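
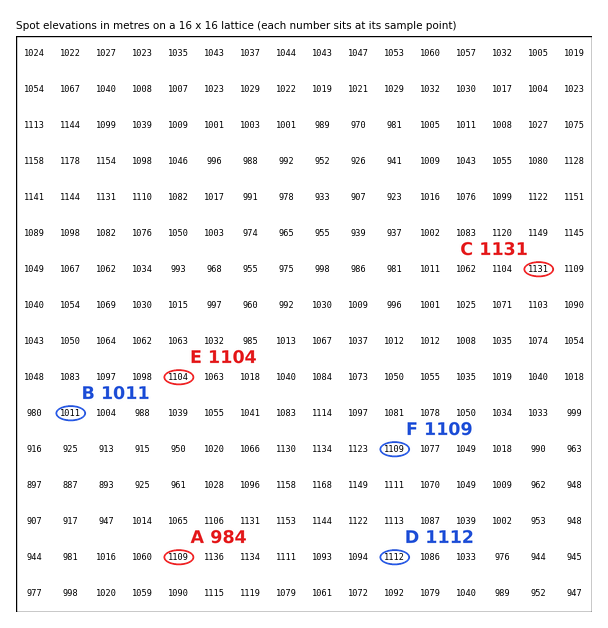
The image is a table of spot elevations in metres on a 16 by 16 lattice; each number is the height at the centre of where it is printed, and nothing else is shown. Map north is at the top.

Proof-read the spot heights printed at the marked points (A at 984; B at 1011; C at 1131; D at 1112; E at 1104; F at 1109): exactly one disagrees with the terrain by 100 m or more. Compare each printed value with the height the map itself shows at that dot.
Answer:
A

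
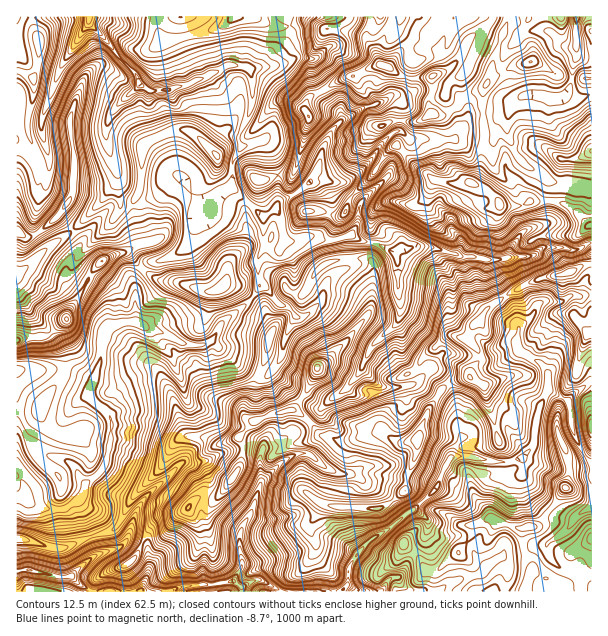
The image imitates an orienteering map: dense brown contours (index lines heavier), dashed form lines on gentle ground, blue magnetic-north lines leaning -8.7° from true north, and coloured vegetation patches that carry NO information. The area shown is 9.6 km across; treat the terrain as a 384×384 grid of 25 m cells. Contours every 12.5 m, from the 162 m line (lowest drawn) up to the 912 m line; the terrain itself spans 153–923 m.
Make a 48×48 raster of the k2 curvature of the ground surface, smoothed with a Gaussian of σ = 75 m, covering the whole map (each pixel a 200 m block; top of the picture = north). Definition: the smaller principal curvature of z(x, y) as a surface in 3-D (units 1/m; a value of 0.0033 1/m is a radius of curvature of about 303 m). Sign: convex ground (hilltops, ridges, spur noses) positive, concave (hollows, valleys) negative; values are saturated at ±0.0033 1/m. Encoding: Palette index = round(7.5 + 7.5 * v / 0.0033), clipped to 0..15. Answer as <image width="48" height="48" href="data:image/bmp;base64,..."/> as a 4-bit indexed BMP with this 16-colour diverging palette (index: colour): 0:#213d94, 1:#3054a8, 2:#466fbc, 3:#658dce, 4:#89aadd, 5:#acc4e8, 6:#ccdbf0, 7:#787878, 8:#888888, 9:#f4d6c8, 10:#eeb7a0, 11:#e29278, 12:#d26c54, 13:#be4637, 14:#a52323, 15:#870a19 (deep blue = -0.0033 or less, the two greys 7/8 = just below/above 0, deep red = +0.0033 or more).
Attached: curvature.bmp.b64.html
<image width="48" height="48" href="data:image/bmp;base64,Qk32BAAAAAAAAHYAAAAoAAAAMAAAADAAAAABAAQAAAAAAIAEAAATCwAAEwsAABAAAAAAAAAAlD0hAKhUMAC8b0YAzo1lAN2qiQDoxKwA8NvMAHh4eACIiIgAyNb0AKC37gB4kuIAVGzSADdGvgAjI6UAGQqHAHiGUBABAxAAARIgAAAQMyVVVmd4dod3dwAAA5eZNIeVhRZHmYegenRIh2Zmdnd2Z0RocBaJU2iVmRVmd4hyKHhXd3d2Znhnd4d5hiAEVVV3iAd2ZniFBHeGZod3ZnZod5d3d3dQZnVndxeHh3dmYAiWVmZ3VnZVeHZXd3eCZnd3ZiR3iIZWZhBYNoh4d4h2WERVVlV1R4mXd2FWVWZ3eJQBaHZpdnZ3RGZmVWd3JmiHd3E4l3d3d3ZwN1ZoZmdmdHZohGh3YmZ3aIQIiYd3ZWenA2d2ZmVqk2Z4dUZ3dyV3aIYDmIZUVndmUXh2d2VnY1d3V3N3d3JEV4ciOGJGZVVoclhlVmZFdFhmZ4Rnd4ZHVFYoQiWId2dndTRFdVVoYWd4iHVnd4hmdoY2d3h3iHd5dVdolmNoBWh3eIVndnh3ZWZlZWdniIZYhVZXZ3F3CGh3aIVnd2dmVYh3d2RoeIdXdlZXeHF2CGiHZlVnd3dFdodnd1NGZ4dWhlZmZ2NVKHiHdlh3d4ZIhnZmdWUjVlVmZ0V4ZmY0Nnd3h1d3d3Rnd2VVVmhyRVZlZ1h4d4cnhFVWd1Z3d3R2d1ZjVpuHJYeHVXl1Z4ZFhiIjV2WIiGaHdmZ1Noh3QodXdVV3ZkRkdpaGRFV4hmUzVnaHJ3d4cVhXhmd1ZWh1Z4Z2hEV3ZVWIR3aIJndndhRXWIh4ZXh1aHVoxjVUVnd3ZGd5VFZmeHJWZ2eHVVd2h2WIhUV3Z2ZVVTaFJUV2eYRGeGeHZlR3l2ZmZmR2Z2Z4iGNiaHRnd3NWd2h3d2QzRWdmZ3VmZ3iHeJY2loVnh3NXd2dmeHdoZmZ4Z2ZFZniGaHZGhIdWd3NXh3eFd3iIhlRodYpWQzVliHVVVYh3eINmd1MQARNXd3U1dVhnZ1RVeYdWZUZndjVTEAI0QkAQAZdTV1VniJVWRmdYVUMRI2YyRlSHkmdnhIN3RXVneIdXZWdXRVR1F0JHlyeZliNVaHJndFdXd4Znd3ZVSpZqB0WIhUZ4hnZVd3Q3h0ZnZmZ3d2RkN4dYE4mHdXd3lodndnVFeGVmdnd3ZkeFUDZlUBZGdnh3ZndmZnZViGZWdnd2ZEqVeCVTSBI3l4iGV3ZVVndUeFVWdmdmhDh1WERmNGFnhoZVd1Vod2c1d1VXh3ZnlyVlRlFog0ZVVlRmdWd3aHcmd1Rol3Z3hkVmNWFGhxdVVVZ3doh1eHYnhlR3h3eIZld1N4UGmYJGVmZ3dndmeHYXhmRod3d2Z3RzR6cwSXdXmHV3d3d3aGcFiGY3h3V3d3R0a3VEMCVWhnZ3dnd2ZmciiGdSUjV3d4VmaIZUl1RVZXd3ZmZlZWhQeGaGFlMkaIVmR4Zoh3dmhlZ4d3Z3WHdwSHdwWIh2RFRlRHZodohVh3Vod4d4R2d0FokFmId3dmd3YyJUNodVVXZXZolnVmiHJHE5iId3d3d3dHU1ZmZnh2hXdXdmRmiHYkN2d4d3eHd3ZIpld3Z4h2h2hmZWOGZnhDZmd3d3eIeHZWZmWGdnd3Zmd3dpFg=="/>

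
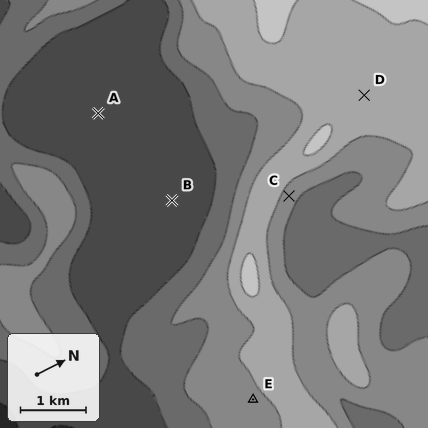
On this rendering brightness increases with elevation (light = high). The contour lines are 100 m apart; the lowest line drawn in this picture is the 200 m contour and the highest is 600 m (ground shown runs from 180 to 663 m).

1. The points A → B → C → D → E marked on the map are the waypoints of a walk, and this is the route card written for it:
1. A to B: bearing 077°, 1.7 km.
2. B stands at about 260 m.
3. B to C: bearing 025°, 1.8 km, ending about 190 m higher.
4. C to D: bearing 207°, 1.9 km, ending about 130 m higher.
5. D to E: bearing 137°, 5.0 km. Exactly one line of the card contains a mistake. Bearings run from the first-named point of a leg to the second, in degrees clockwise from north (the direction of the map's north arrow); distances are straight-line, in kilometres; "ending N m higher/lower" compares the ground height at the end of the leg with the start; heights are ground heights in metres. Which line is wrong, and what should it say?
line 4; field bearing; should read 334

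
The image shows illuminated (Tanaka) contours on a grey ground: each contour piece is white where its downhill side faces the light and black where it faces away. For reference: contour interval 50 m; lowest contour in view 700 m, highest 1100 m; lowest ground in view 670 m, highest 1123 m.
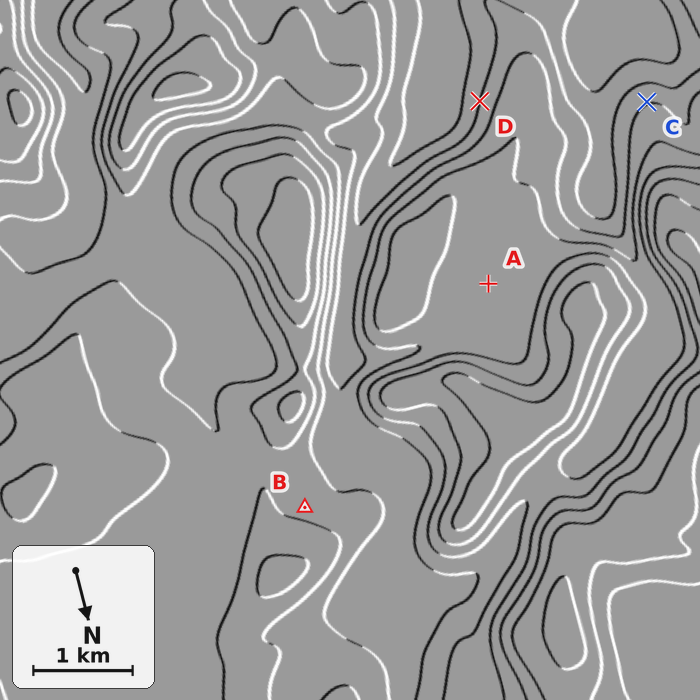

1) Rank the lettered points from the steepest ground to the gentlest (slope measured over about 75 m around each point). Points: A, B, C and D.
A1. D C B A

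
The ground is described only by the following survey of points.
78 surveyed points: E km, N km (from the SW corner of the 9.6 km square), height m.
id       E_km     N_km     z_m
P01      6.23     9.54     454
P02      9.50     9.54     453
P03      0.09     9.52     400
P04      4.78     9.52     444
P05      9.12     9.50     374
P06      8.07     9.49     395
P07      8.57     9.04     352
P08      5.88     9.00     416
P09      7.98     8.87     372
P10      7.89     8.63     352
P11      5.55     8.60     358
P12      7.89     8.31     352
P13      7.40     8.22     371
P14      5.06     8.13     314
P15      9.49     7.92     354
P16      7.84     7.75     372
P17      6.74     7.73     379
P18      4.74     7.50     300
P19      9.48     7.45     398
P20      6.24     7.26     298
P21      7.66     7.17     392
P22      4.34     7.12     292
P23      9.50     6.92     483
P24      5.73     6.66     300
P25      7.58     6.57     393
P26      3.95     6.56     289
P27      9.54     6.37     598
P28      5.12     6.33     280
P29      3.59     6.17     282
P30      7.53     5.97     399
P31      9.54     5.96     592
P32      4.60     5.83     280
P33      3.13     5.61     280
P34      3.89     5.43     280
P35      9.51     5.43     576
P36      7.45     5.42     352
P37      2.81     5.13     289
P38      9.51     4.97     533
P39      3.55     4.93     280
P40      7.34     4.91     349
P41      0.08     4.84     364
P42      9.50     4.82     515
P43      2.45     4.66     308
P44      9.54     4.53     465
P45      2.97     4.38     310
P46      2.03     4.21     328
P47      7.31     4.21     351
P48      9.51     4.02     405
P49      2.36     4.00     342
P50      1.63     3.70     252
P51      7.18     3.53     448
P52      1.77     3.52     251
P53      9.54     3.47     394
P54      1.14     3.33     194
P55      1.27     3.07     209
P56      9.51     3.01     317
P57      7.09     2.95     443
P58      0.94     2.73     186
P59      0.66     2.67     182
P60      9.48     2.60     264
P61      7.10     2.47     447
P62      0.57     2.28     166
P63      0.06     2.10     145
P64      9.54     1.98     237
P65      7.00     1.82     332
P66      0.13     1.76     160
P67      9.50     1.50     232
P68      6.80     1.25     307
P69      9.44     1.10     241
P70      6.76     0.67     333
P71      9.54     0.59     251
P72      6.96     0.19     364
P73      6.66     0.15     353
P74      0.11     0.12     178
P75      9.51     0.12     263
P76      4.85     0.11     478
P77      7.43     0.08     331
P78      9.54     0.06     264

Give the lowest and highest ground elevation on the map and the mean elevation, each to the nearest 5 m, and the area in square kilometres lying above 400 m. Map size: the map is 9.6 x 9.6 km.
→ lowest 145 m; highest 600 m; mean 340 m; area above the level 18.7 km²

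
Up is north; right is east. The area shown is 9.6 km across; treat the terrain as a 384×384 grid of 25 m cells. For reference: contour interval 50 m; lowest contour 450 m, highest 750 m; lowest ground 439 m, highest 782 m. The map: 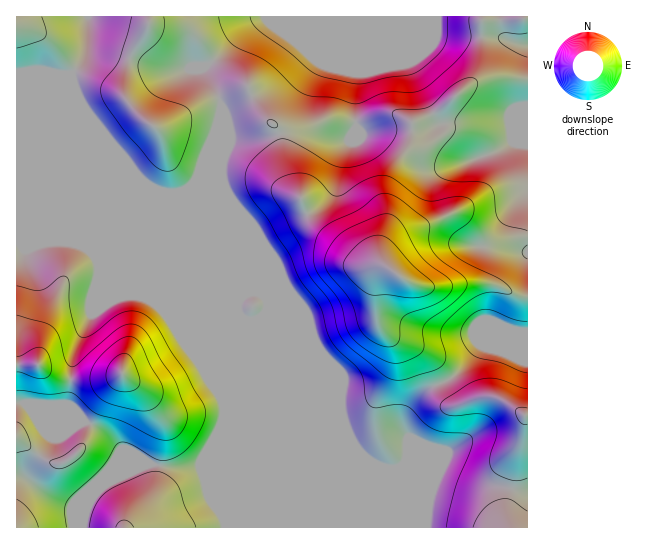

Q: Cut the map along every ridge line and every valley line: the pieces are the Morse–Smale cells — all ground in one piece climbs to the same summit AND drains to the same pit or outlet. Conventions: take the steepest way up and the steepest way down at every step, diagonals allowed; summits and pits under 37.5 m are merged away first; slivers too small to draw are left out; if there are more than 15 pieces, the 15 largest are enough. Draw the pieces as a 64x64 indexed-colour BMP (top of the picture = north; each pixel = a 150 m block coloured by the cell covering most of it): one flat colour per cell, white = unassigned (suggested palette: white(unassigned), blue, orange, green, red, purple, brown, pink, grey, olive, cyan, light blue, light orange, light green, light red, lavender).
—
<image width="64" height="64" href="data:image/bmp;base64,Qk12CAAAAAAAAHYAAAAoAAAAQAAAAEAAAAABAAQAAAAAAAAIAAATCwAAEwsAABAAAAAAAAAA////ALR3HwAOf/8ALKAsACgn1gC9Z5QAS1aMAMJ34wB/f38AIr28AM++FwDox64AeLv/AIrfmACWmP8A1bDFADMzMzN3d3d3d3d3d3ciIiIiIiIiIiIiIiIiIiIiIiIiMzMzMzd3d3d3d3d3dyIiIiIiIiIiIiIiIiIiIiIiIiIzMzMzN3d3d3d3d3d3IiIiIiIiIiIiIiIiIiIiIiIiIjMzMzM3d3d3d3d3d3IiIiIiIiIiIiIiIiIiIiIiIiIiMzMzMzN3d3d3d3d3ciIiIiIiIiIiIiIiIiIiIiIiIiIzMzMzMzd3d3d3d3dyIiIiIiIiIiIiIiIiIiIiIiIiIjMzMzMzMzd3d3d3d3IiIiIiIiIiIiIiIiIiIiIiIiIiMzMzMzMzMzd3d3d3ciIiIiIiIiIiIiIRIiIiIiIiIiIzMzMzMzMzMzMzMzdyIiIiIiIiIiIiERESIiIiIiIiIjMzMzMzMzMzMzMzM3IiIiIiIiIiIiERERIiIiIiIiIiMzMzMzMzMzMzMzMzciIiIiIiIiIiEREREiIiIiIiIiIzMzMzMzMzMzMzMzMyIiIiIiIiIiIRERESIiIiIiIiIjMzMzMzMzMzMzMzMzIiIiIiIiIiIRERERIiIiIiIiIiMzMzRDMzMzMzMzMzMyIiIiIiIiIhEREREiIiIiIiIiIzM0REMzMzMzMzMzMzIiIiIiIiIhERERESIiIiIiIiKTREREMzMzMzMzMzMzMiIiIiIiIiEREREREiIpkiIiKZREREQzMzMzMzMzMzMyIiIiIiIiERERERESIpmZmZmZlERERDMzMzMzMzMzMyIiIiIiIiIRERERERESmZmZmZmUREREMzMzMzMzMzMzIiIiIiIiIhERERERERZpmZmZmZREREQzMzMzMzMzMzIiIiIiIiIhERERERERFmaZmZmZlERERDMzMzMzMzMzMiIiIiIiIiEREREREREWZmmZmZmUREREMzMzMzMzMzMyIiIiIiIiEREREREREWZmZpmZlmREREQzMzMzMzMzMyIiIiIiIiIREREREREWZmZmaWZmZEREREMzMzMzMzMzIiIiIiIiIRERERERFmZmZmZmZmZkREREQzMzMzMzMzIiIiIiIiIRERERERZmZmZmZmZmZmREREREMzMzMzMzMiIiIiIiIRERERERZmZmZmZmZmZmZEREREQzMzMzMzMyIiIhESIRERERERFmZmZmZmZmZmZkREREREMzMzMzMyIiIhERIREREREREWZmZmZmZmZmZmREREREQzMzMzMzIiIiERERERERERERZmZmZmZmZmZmZERERERDMzMzMzIiIiIRERERERERERFmZmZmZmZmZmEUREREREMzMzMzMiIiIREREREREREREWZmYRERFmYRERREREREQzMzMzMiIiIhERERERERERERZmERERERERERFERERERDMzMzMyIiIhEREREREREREREREREREREREREUREREREMzMzMzIiIiERERERERERERERERERERERERERREREREQzMzMzIiIiIRERERERERERERERERERERERERFEREREQzMzMzMiIiIREREREREREREREREREREREREREURERERDMzMzMiIiIRERERERERERERERERERERERERERREREREMzMzMyIiIRERERERERERERERERERERERERERFEREREMzMzMzIiIREREREREREREREREREREREREREREUREREQzMzMzIiIRERERERERERERERERERERERERERERREREQzMzMzMiIRERERERERERERERERERERERERERERFERERDMzMzMiIREREREREREREREREREREREREREREREUREREMzMzMyJVVRERERERERERERERERERERERERERERREREQzMzMyJVVVURERERERERERERERERERERERERERFERERDMzMzJVVVVVEREREREREREREREREREREREREREUREREMzMzNVVVVVURERERERERERERERERERERERERERREREQzMzNVVVVVVVERERERERERERERERERERERERERFERERDMzNVVVVVVVUREREREREREREREREREREREREREUREREMzM1VVVVVVVVERERERERERERERERERERERERERREREQzM1VVVVVVVVURERERERERERERERERERERERERFERERDM1VVVVVVVVVREREREREREREREREREREREREREUREREM1VVVVVVVVVVERERERERERERERERERERERERERREREQzVVVVVVVVVVVRERERERERERERERERERERERERFEREREVVVVVVVVVVVREREREREREREREREREREREREREUREREVVVVVVVVVVVVERERERERERERERERERERERERERRERERVVVVVVVVVVVURERERERERERERERERERERERERFERERFVVVVVVVVVVUREREREREREREREREREREREREREYiIiIhVVVVVVVVVVRERERERERERERERERERERERERERiIiIiFVVVVVVVVVVURERERERERERERERERERERERERGIiIiIhVVVVVVVVVVVEREREREREREREREREREREREREYiIiIiFVVVVVVVVVVVRERERERERERERERERERERERERiIiIiIVVVVVVVVVVVVURERERERERERERERERERERERGIiIiIhVVVVVVVVVVVVVEREREREREREREREREREREREYiIiIiFVVVVVVVVVVVVVRERERERERERERERERERERER"/>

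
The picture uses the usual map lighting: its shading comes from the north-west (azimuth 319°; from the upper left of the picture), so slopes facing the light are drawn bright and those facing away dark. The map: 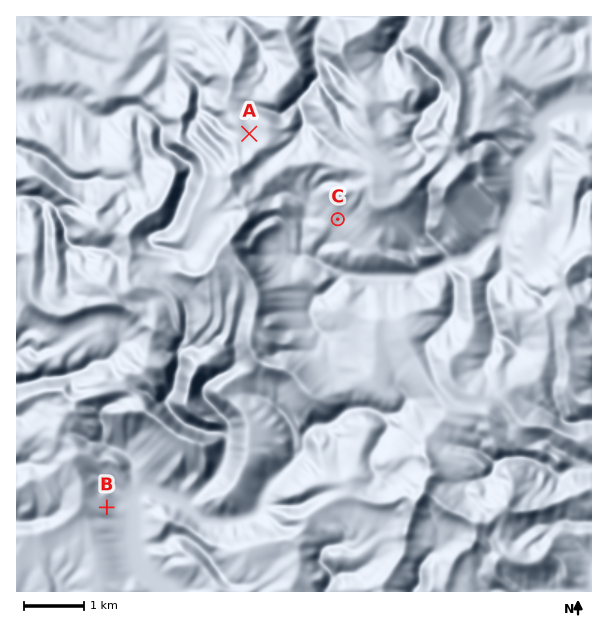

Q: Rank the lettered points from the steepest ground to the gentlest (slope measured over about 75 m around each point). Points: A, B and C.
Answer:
B C A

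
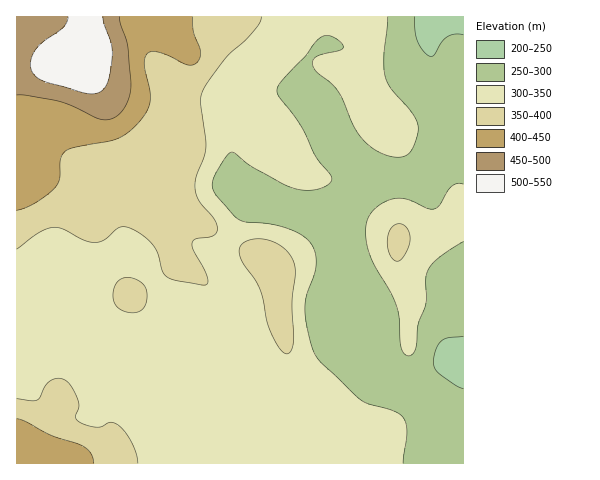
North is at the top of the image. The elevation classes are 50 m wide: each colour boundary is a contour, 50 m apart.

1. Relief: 240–540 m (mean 330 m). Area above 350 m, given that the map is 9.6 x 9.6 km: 26.2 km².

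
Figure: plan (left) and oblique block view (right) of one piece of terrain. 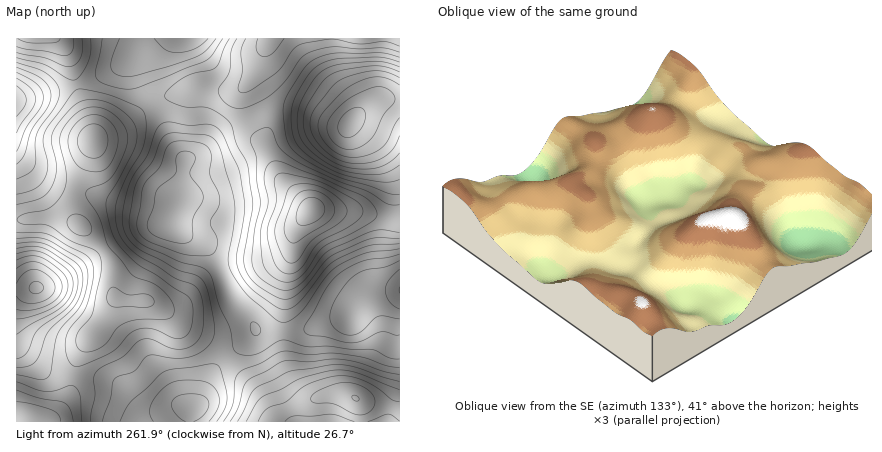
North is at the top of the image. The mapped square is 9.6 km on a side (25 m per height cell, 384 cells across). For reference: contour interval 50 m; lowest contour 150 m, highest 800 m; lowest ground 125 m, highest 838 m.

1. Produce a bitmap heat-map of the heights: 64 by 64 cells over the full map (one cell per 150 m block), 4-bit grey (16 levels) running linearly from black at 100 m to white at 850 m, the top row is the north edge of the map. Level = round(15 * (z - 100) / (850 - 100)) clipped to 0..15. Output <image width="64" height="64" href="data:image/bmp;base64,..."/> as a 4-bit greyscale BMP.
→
<image width="64" height="64" href="data:image/bmp;base64,Qk12CAAAAAAAAHYAAAAoAAAAQAAAAEAAAAABAAQAAAAAAAAIAAATCwAAEwsAABAAAAAAAAAAAAAAABEREQAiIiIAMzMzAERERABVVVUAZmZmAHd3dwCIiIgAmZmZAKqqqgC7u7sAzMzMAN3d3QDu7u4A////ALzMy7u6mYd3ZmVVVVRERERWeImru7u7u7u7q7u7u7u7vMy7u6qZiHdmZlVVRERERFVniaq7u7u7u7u7zMzMu7u7u7u6qpmId3ZmVVVERERERWd4mqu7u7zMzMzM3czLu7u6qqqqmYh3dmZlVURERERFVniaqru7vMzMzN3d3Mu7qqqZmZmZiHd3ZmZVVEREREVmeJmqqru7zMzN3d3Mu7upmZmZmZmId3d2ZmVVREREVWZ4iZmqqru8zMzd3Mu7qpmYiImZmYh3d3d2ZlVVVVVVZniImZmqqru8zMzMu6qpiIiIiZmZiHd3d3dmZVVVVVZmd4iImZmqqru7u7uqmZh3eIiJmZmIh3d3d3ZmZmZmZmZ3d4iJmZmZqqqqqZmIiHd3iImZmZiIiHd3d2ZmZmZmZmd3d4iIiImZmZmYiHd3Znd4iZmZmZiIh3d3d3d3dmZmZmZ3eIiIiIiIiId3dmZmZ3iJmaqqmZiId3d3iHd3dmZmZmZ3d3d3d3d3dmZmZlZneImaqqqqmYiHeIiIiHd3ZmZlZmZ3ZmZmZmZmZmZVVmZ3iZqru6qpmIiIiZmYh3dmZlVVZmZmVVVVVVVVVVVVZneImqu7qqmZiImZmZmId2ZlVVVWZlVVVVRERFVVVVVWZ3iZqquqqpmZmZmpmYh3ZmVVVVZmVVVURENERVVVRVVmd4maqqqqqqqqqqqZiHdmZVVVZmZlVVREMzNERERERFVneJqqu7qqqqqqqpmId2ZVVVZmZmZVVEQzM0RERDMzRFZ3iaq7u7u7u6qqmYh2ZVVVZmd3dmVURDMzRERDIiIzRWeJqru7u7u7uqqZiHZlVVZmd3d3ZVREQzNEQzMiESI0Vniau7u7u7uqqZmIdlVVZnd4iIdmVUREREQzMiEREiNFeJq7u7u7u6qZmYd2VVZneIiZiHZVREREQzMyIRERI0Vomru7u7uqqZmIh2ZVVneImZmZh2VUREQzMzIhERIjRWeaq7uqqqqZiIh3ZlVneJmaqqmIdlVEREMzMiIhIjRFZ5qru6qqmZiHd3ZmVmeJmqq7uph2ZVREREMzMiIjRFZ4mau6qpmYh3d2ZmZmd4maq7u7qYdmVUREREMzMzRFZ3iaqqqpmIh3ZmZmVWZ4iaq7zMu6mHZmVVVERERERWZ4iZqqqpmId2ZlVVVVZniJqrvMzLqZh3ZmVVVVVVVWd4mZqqqpmHdmZVVVVVVWeImqvM3cy6mYh3dmZmZ2ZneImqqqqpmHZlVURERFVVZ3iau8zd3LuqmYiHd3d4iIiJmqu7uqmHZlVEREREVVVmeJq7zd3dy7uqmYiIiImZmZqru7u6mYdlREQzNERVVWZ4mrzN3d3cy7uqmZmZmqqqqru7u7qYdmVEMzM0RFVVZniau83e7u3cy7uqmZmqqqqqu7u7qph2VUQzMzREVVVmeImrzd7u7t3Mu7qqqqqqqqq7u7upmHZlREMzNERVVWZ3iavM3u/+7dzLu6qqqaqqqqu7uqmYdmVURDMzREVVZneJq7ze7/7t3Mu7qpmZmZmqqqqqqZh3ZVREMzNERVVmd4mqvN3u7u3cy7qpmZiJmZqqqqqpmIdlVEQzMzREVWZ3iaq8ze7u3cu7qpmIiIiJmaqqqqqZh2VUREMzREVVZneJq7zN3d3Mu6qZmIiHeIiZqqqqqqmHZlRERERERVZmeImrvMzMzLupmYiHd3d3iImqqqqqqZh2VURERERVVmZ4iau7u7u6qZiHd3d3d3d4iaqru7uqmHZlVURERFVWZ3iZq7u7qqmYd2ZmZmZmd3iJqru7u7qph2ZVREREVVZneJmqqqqpiHZlVVVVVmZneImqu8zMu6mIdmVERERVVmeImaqqqZh3ZURERERVVmd4iau8zMzLqph3ZVRERFVmd4iZmqmYh2ZUMzMzM0RVZ3iZq7zNzMu6mIdlVEREVWZ4iZmZmYh2VUMiIiIzNEVmeJmrzN3cy7qZh2ZVVVVWZ3iJmZmZh2ZUMiESIiMzRVZ4mavMzdzLupmHdmZWZmZneJmZmZiHZUMyERESIjNEVniJq7zMzMu6mYd2ZmZmZ3eIiZmZmHdlQyIREREiM0RVZ4mau8zMu6qZiHd3d3d3d4iJmZmYdlRDIhERESIjM0VneJqru7u6qZiId3d3d3eIiImZmZh2VEMiERERIiMzRFZ4iaq7u6qZmIiIiIiIiIiJmZmZiHZVQzIhERESIjM0RWeImqqqmZiIiIiIiIiIiZmZmZmId2VEMyIRERIiIjRFZ3iZmZmYiIiIiIiIiIiZmamZmZiHZVRDMiIREiIjNEVneIiIiIiHd4iIiImZmZmqqqmZmIdmVUQzIiIiIiM0VWd4iIiId3d3d4iIiZmZmaqqqqmZiHZVREMzIiIiJEVWZ3iIh3d3dnd3d4iJmZmZmqqqqpmYd2VURDMzIiM0VWZ3iIiHd2ZmZmd3d4iIiJmaqqqqqZiHZlVERDMzM0Vmd3iJmId2ZmZmZmZ3d4iIiZmqqqqqmYd2ZVVUREREV3eIiZmZiHdmZVVWZmZnd3iImaq7u6qpmHd2ZmZVVVZoiJmZqqmId2ZlVVVVVWZmd4iZqru7uqmZiHd3d3d3d3mZqqqqqZh3ZmVVVVVVVVZneJmqu7u6qpmZiIiIiIiImqqru7qpmHdmZVVVVVVVVWZ4maq7u7uqqpmZmZmZmZmru7u7u6mYd3ZmVVVVVEREVmeJqru7u7qqqqqqqrqqqr"/>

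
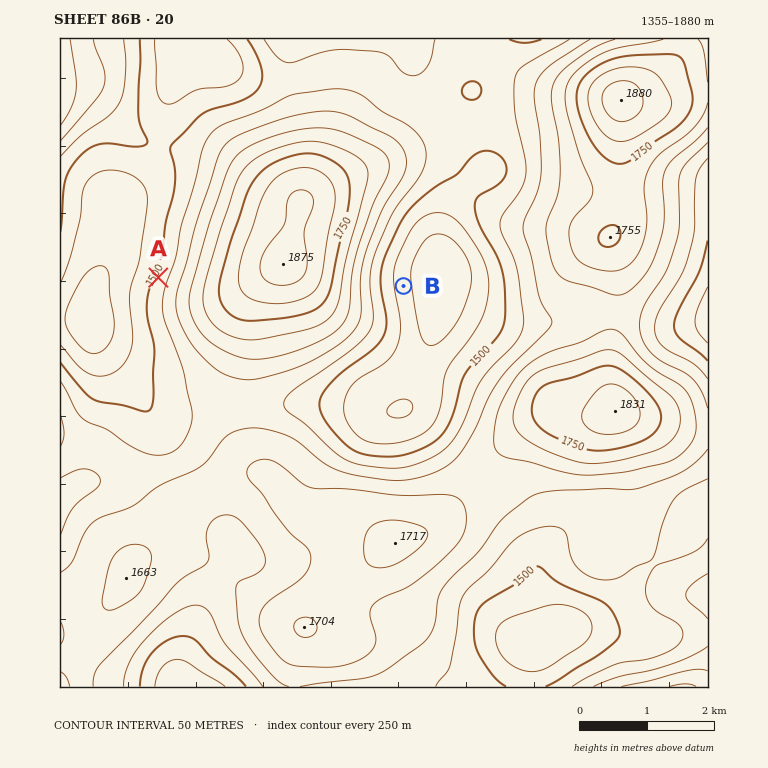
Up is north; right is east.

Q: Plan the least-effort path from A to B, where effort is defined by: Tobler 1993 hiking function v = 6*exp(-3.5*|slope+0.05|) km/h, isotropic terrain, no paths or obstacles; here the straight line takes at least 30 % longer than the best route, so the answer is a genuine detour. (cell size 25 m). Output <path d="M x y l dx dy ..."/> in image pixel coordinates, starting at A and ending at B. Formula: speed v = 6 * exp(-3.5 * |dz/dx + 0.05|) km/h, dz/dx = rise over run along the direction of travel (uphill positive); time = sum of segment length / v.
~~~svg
<path d="M158 278l19 37 20 20 17 17 37 18 65 0 60-30 9-8 10-21 0-8 8-17"/>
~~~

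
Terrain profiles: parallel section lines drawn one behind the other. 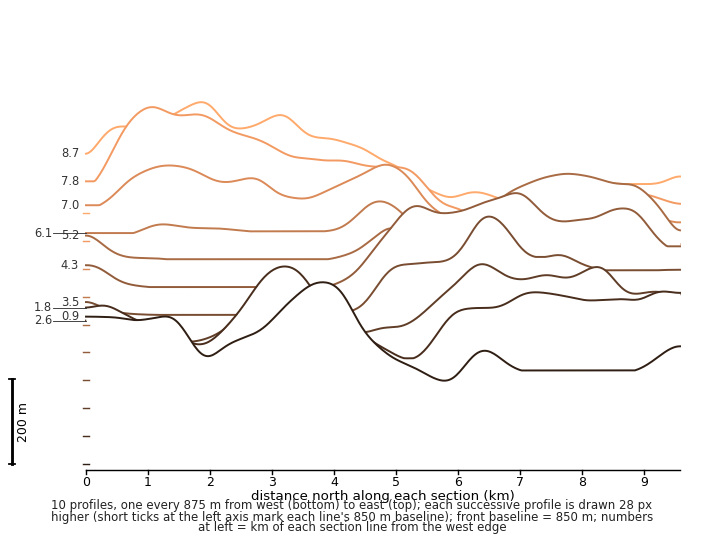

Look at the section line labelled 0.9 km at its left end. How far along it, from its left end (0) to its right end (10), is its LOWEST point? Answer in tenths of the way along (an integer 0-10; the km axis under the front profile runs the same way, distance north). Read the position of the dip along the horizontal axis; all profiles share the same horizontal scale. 6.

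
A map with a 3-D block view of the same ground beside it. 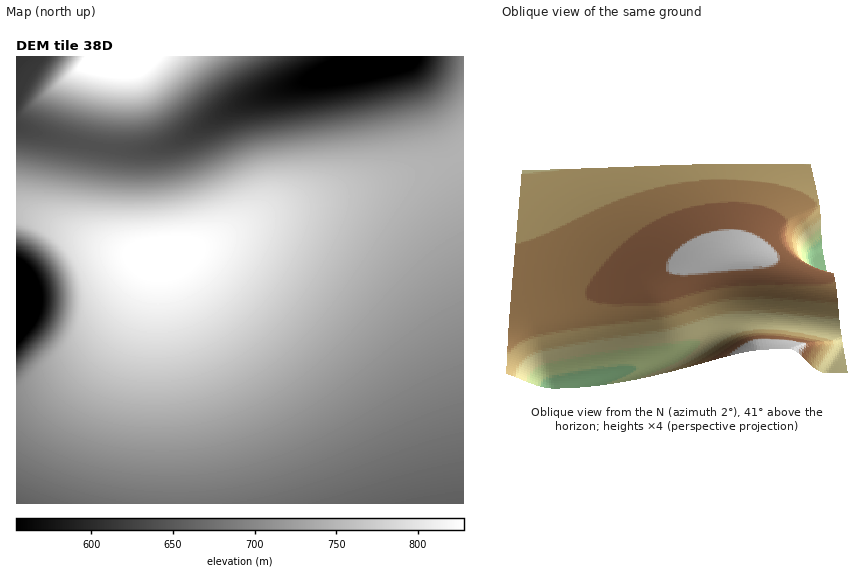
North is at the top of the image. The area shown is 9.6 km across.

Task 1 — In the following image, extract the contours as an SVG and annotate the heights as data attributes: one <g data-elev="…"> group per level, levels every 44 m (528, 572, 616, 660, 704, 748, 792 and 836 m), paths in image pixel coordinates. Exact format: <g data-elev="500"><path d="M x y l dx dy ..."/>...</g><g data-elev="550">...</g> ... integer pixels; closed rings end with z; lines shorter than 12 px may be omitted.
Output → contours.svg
<g data-elev="528"><path d="M17 267l9 19 5 25-3 10-11 17"/></g><g data-elev="572"><path d="M17 253l12 8 9 10 6 13 2 14-2 13-4 12-23 27"/><path d="M428 57l-5 10-7 7-35 11-40 8-37 5-26 1-7-2-4-2-1-3 2-4 10-9 17-11 24-11"/></g><g data-elev="616"><path d="M17 246l15 8 11 12 8 16 2 16-1 14-6 14-29 33"/><path d="M46 57l-18 23-11 26"/><path d="M441 57l-3 11-6 10-8 7-11 5-63 15-101 18-40 10-9 0-6-2 0-6 6-9 23-24 24-17 37-18"/></g><g data-elev="660"><path d="M390 503l40-8 33-5"/><path d="M17 499l11 4"/><path d="M17 240l17 8 14 14 9 17 3 19-3 16-7 17-33 38"/><path d="M59 57l-24 38-4 8 0 4 25 11 26 8 22 5 20 1 21-2 17-7 13-9 43-36 37-21"/><path d="M454 57l-3 14-7 12-9 11-12 7-62 16-109 20-57 22-21 6-23 3-26-1-108-16"/></g><g data-elev="704"><path d="M17 405l9 14 16 14 21 11 26 10 29 6 30 4 31 0 30-3 46-11 44-18 40-22 82-54 42-20"/><path d="M17 233l19 10 16 15 11 20 3 21-3 18-7 17-39 52"/><path d="M463 82l-6 12-9 10-10 8-12 5-57 14-111 18-17 6-44 18-26 8-26 3-28-1-100-14"/><path d="M66 57l-21 32-2 6 0 2 46 15 20 4 17 1 19-2 15-6 47-37 23-15"/></g><g data-elev="748"><path d="M17 226l17 8 14 10 12 14 8 17 4 17 0 19-3 16-10 27 5 11 7 10 19 15 25 10 30 4 33-1 31-7 32-13 29-18 28-23 25-28 26-33 58-88 6-10 1-9-1-4-5-4-18-5-35-3-44 1-51 5-64 24-38 8-39 2-102-7"/><path d="M73 57l-17 25-2 5 1 2 40 12 32 4 16-2 12-5 52-41"/></g><g data-elev="792"><path d="M149 344l26-2 26-9 24-14 23-21 22-29 16-34 4-13 0-10-2-8-4-7-12-6-16 0-83 20-88 7-12 3-6 5-4 8 2 12 12 23 10 26 11 19 11 13 11 8 14 6z"/><path d="M79 57l-12 17-1 4 1 2 32 9 28 3 13-2 10-4 34-29"/></g><g data-elev="836"><path d="M86 57l-4 7 0 3 22 6 20 2 16-3 17-15"/></g>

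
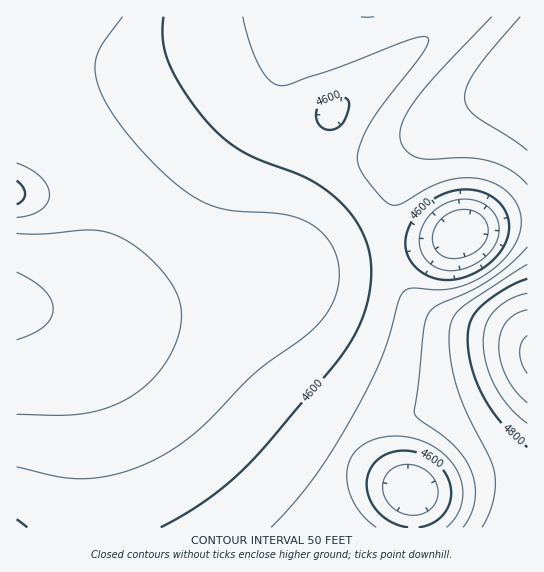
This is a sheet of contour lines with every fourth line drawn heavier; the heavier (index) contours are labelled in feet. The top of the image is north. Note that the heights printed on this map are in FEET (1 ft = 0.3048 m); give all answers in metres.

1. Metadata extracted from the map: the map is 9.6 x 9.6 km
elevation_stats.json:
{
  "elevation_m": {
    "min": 1355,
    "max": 1510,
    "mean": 1400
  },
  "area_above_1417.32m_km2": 23.9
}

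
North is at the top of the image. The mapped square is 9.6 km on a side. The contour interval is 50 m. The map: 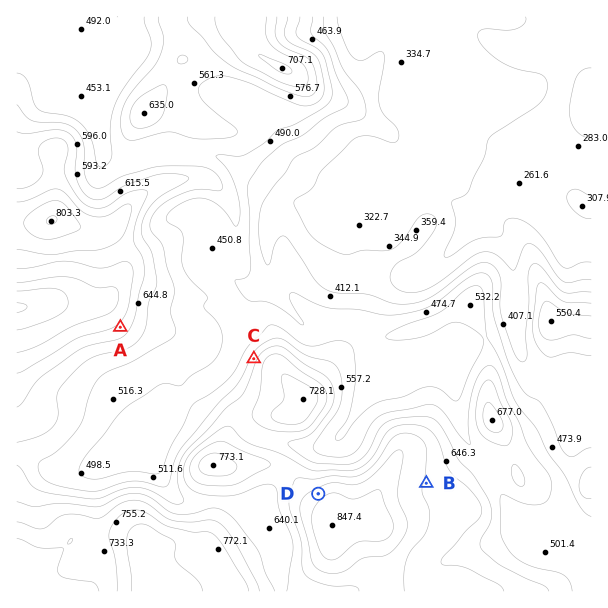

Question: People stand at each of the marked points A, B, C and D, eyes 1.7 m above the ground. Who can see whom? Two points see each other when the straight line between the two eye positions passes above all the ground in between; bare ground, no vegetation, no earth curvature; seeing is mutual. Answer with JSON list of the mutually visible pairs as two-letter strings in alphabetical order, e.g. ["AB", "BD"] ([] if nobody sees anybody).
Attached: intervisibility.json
["AC", "AD"]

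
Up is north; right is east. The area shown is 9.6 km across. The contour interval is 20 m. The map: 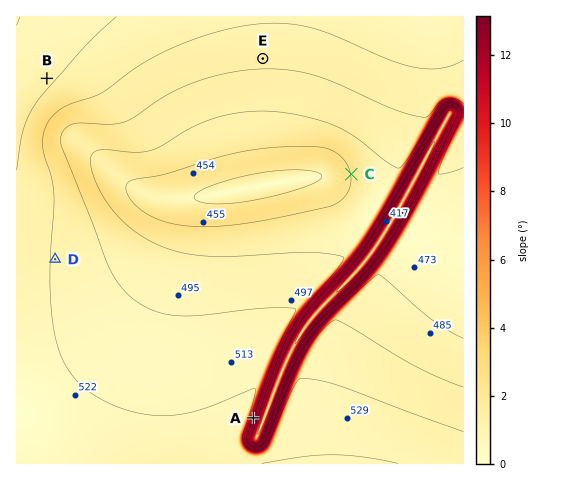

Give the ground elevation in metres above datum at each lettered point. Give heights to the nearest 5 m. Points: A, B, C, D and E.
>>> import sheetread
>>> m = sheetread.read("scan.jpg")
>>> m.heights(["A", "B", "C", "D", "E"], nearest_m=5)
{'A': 500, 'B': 545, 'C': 460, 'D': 520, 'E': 505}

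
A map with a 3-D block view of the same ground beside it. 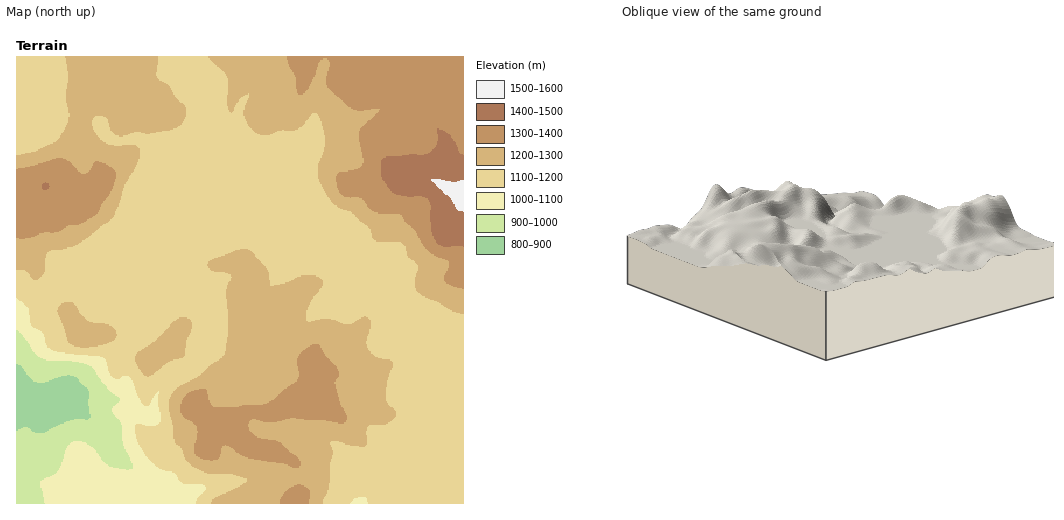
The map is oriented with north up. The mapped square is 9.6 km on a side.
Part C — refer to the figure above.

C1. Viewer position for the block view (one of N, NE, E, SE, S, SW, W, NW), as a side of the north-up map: NE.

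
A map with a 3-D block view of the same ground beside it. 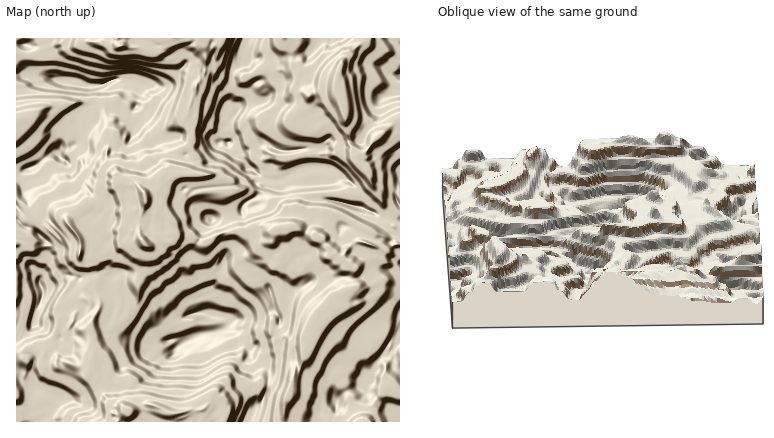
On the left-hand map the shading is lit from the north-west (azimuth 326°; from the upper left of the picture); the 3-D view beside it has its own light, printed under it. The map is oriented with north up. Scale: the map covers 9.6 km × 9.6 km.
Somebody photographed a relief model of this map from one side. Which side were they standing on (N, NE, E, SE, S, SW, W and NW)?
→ N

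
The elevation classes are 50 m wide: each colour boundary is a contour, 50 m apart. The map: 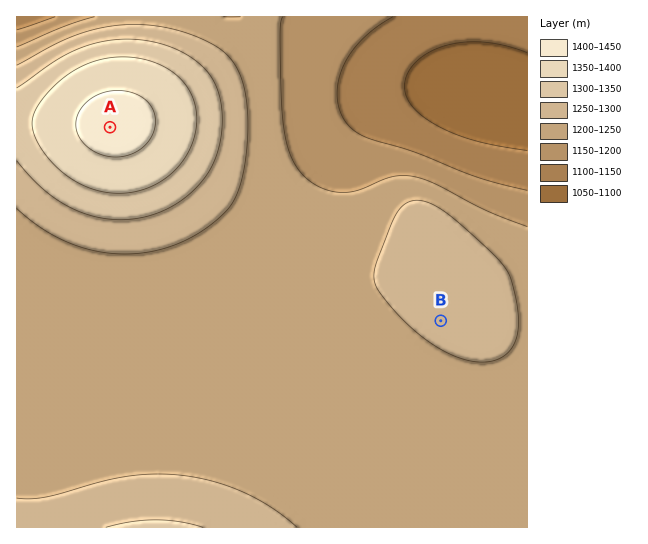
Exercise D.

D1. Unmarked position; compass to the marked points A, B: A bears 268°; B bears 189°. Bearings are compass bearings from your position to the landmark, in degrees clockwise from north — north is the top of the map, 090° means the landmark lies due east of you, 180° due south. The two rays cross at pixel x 473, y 115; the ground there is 1080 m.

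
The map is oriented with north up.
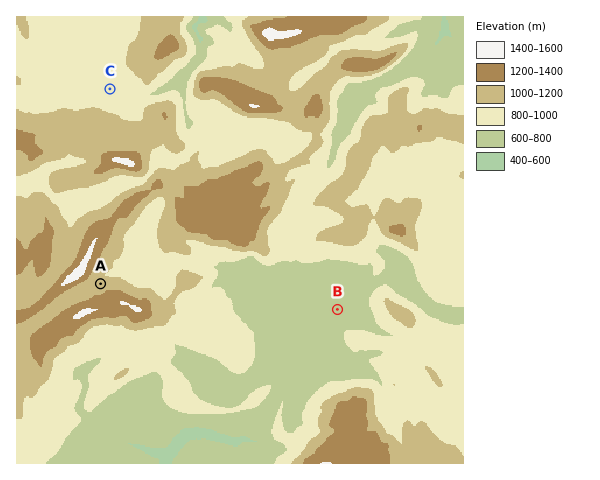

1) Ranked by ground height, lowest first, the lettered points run B C A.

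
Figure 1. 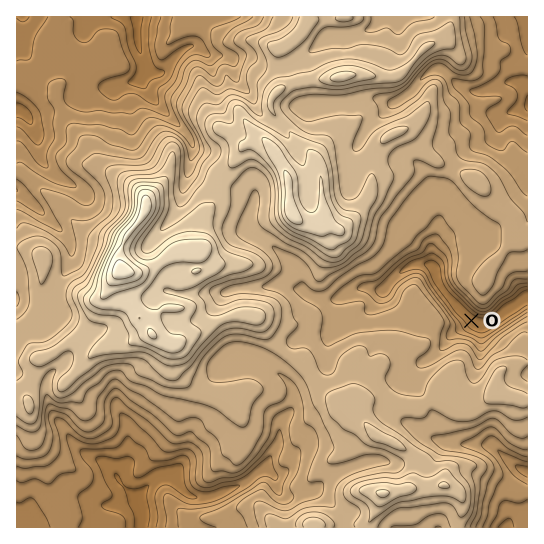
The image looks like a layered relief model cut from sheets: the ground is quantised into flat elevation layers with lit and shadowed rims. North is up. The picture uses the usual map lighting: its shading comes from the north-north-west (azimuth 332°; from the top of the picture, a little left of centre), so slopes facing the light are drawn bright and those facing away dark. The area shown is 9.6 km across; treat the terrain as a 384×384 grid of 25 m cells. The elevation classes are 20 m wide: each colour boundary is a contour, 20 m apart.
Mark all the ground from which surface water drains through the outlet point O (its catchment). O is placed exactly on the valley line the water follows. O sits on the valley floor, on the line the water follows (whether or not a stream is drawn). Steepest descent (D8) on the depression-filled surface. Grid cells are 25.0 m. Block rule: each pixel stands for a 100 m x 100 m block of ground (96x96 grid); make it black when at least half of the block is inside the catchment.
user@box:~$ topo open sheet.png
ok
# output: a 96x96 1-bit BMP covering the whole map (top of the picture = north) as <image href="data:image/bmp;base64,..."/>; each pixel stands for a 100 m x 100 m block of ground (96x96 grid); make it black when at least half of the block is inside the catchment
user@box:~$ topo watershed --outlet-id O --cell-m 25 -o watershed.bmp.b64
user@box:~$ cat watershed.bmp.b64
<image width="96" height="96" href="data:image/bmp;base64,Qk2+BAAAAAAAAD4AAAAoAAAAYAAAAGAAAAABAAEAAAAAAIAEAAATCwAAEwsAAAIAAAAAAAAA////AAAAAAAAAAAAAAAAAAAAAAAAAAAAAAAAAAAAAAAAAAAAAAAAAAAAAAAAAAAAAAAAAAAAAAAAAAAAAAAAAAAAAAAAAAAAAAAAAAAAAAAAAAAAAAAAAAAAAAAAAAAAAAAAAAAAAAAAAAAAAAAAAAAAAAAAAAAAAAAAAAAAAAAAAAAAAAAAAAAAAAAAAAAAAAAAAAAAAAAAAAAAAAAAAAAAAAAAAAAAAAAAAAAAAAAAAAAAAAAAAAAAAAAAAAAAAAAAAAAAAAAAAAAAAAAAAAAAAAAAAAAAAAAAAAAAAAAAAAAAAAAAAAAAAAAAAAAAAAAAAAAAAAAAAAAAAAAAAAAAAAAAAAAAAAAAAAAAAAAAAAAAAAAAAAAgAAAAAAAAAAAAAP/4AAAAAAAAAAAAH///gAAAAAAAAAAAP///gAAAAAAAAAAAf///gAAAAAAAAAAA////gAAAAAAAAAAB////gAAAAAAAAAAB////wAAAAAAAAAAD////4AAAAAAAAAAP////4AAAAAAAAAAf////4AAAAAAAAAB/////4AAAAAAMAAD/////4AAAAAA/AAH/////4AAAAAB/wAH/////4AAAAAB/8AP/////8AAAAAD/+AP/////+AAAAAH//wf/////+AAAAAP//////////AAAAAf//////////gAAAB///////////gAAAD///////////gAAAH///////////wAAAH///////////wAAAD///////////wAAAB///////////wAAAAD//////////4AAAAA//////////8AAAAAP/////////8AAAAAH/////////+AAAAAA//////////AAAAAAP/////////gAAAAAP/////////wAAAAAP/////////wAAAAAP///9/////wAAAAAP//4w/////wAAAAAH//wAf////gAAAAAD//wAP////gAAAAAB//gAH///+AAAAAAB//gAD///8AAAAAAB//gAD///4AAAAAAB//gAD///wAAAAAAB//gAB///gAAAAAAA//gAB///AAAAAAAA//gAB//8AAAAAAAAP/AAB//wAAAAAAAAH/AAB/+AAAAAAAAAH+AAB/8AAAAAAAAAD+AAA/4AAAAAAAAAB8AAA/wAAAAAAAAAAIAAAfgAAAAAAAAAAAAAAPAAAAAAAAAAAAAAACAAAAAAAAAAAAAAAAAAAAAAAAAAAAAAAAAAAAAAAAAAAAAAAAAAAAAAAAAAAAAAAAAAAAAAAAAAAAAAAAAAAAAAAAAAAAAAAAAAAAAAAAAAAAAAAAAAAAAAAAAAAAAAAAAAAAAAAAAAAAAAAAAAAAAAAAAAAAAAAAAAAAAAAAAAAAAAAAAAAAAAAAAAAAAAAAAAAAAAAAAAAAAAAAAAAAAAAAAAAAAAAAAAAAAAAAAAAAAAAAAAAAAAAAAAAAAAAAAAAAAAAAAAAAAAAAAAAAAAAAAAAAAAAAAAAAAAAAAAAAAAAAAAAAAAAAAAAAAAAAAAAAAAAAAAAAAAAAAAAA="/>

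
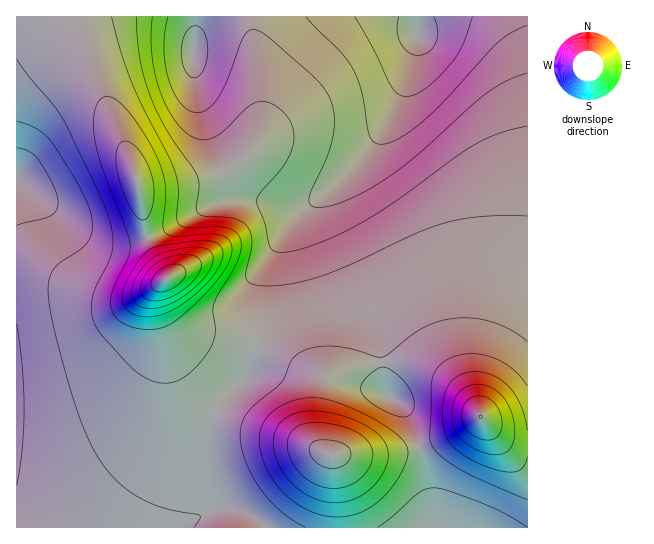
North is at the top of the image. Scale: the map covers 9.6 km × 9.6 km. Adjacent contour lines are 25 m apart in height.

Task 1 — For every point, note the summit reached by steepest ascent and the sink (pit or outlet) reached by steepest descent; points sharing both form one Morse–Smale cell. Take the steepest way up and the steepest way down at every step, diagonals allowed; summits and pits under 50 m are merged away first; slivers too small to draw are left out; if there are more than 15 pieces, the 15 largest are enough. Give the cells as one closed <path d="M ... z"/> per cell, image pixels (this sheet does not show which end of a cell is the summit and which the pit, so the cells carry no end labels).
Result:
<path d="M77 16l-61 1 0 510 249 1-2-4-13-9-16-7-16 0-25 11 4-10 4-52 8-31 16-29 22-20 10-31-18-6-44-8-10-5-10-12-11-26 3-15-15-24-7-17-4-32-6-28-47-115-9-28z"/><path d="M527 16l-110 0 0 27-4 18-9 28-15 30-21 32-41 43-3 5 0 12 3 8 50 116 8 58 16 12 12 20 14 48 10 55 91-1z"/><path d="M415 16l-338 1 2 13 9 28 47 115 6 28 4 32 7 17 15 24-3 15 4 13 9 17 8 8 21 8 51 10 12-34 2-50 2-8 22-35 40-33 26-26 20-26 19-35 13-37 4-18z"/><path d="M327 192l-32 26-22 35-2 8-2 50-12 35 41 19 17 16 0 52 4 13 7 7 7 2 2 4 5 68 95 1-4-35-14-56-10-26-8-8-14-10-5-47-7-23-49-112 0-12z"/><path d="M261 347l-5 0-9 30-22 20-16 29-8 31-4 52-2 9 23-10 16 0 16 7 16 13 73 0 1-18-5-51-2-4-7-2-7-7-4-13 0-52-17-16z"/>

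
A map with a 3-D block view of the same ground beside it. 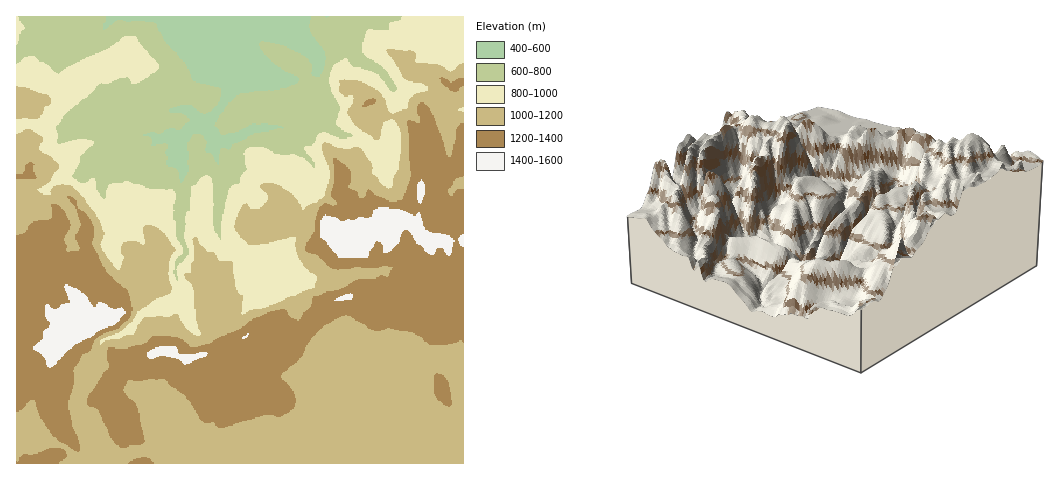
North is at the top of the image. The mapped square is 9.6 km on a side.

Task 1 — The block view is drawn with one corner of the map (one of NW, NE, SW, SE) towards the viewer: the NW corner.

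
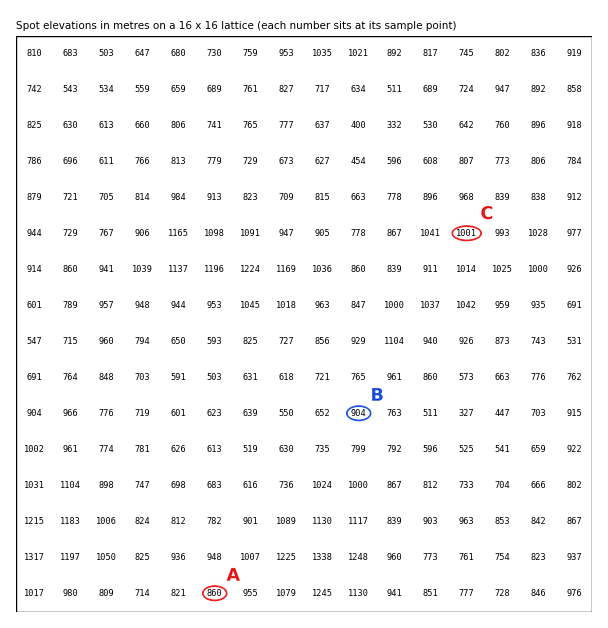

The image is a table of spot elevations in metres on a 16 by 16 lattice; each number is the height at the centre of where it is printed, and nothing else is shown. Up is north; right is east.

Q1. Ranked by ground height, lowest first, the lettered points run A B C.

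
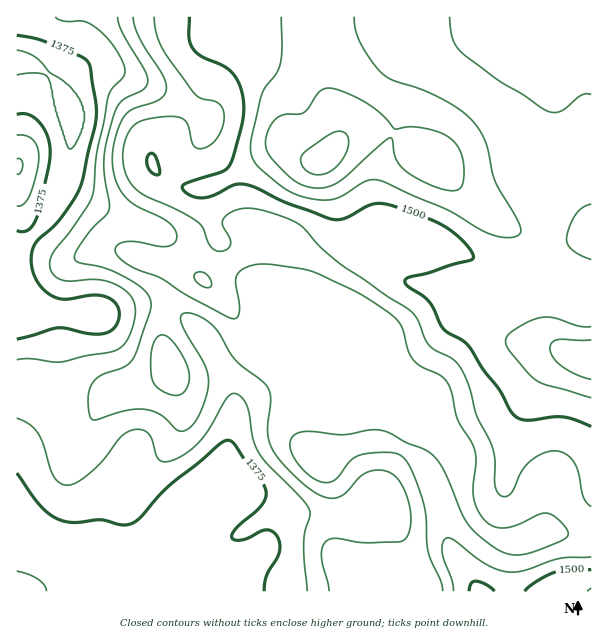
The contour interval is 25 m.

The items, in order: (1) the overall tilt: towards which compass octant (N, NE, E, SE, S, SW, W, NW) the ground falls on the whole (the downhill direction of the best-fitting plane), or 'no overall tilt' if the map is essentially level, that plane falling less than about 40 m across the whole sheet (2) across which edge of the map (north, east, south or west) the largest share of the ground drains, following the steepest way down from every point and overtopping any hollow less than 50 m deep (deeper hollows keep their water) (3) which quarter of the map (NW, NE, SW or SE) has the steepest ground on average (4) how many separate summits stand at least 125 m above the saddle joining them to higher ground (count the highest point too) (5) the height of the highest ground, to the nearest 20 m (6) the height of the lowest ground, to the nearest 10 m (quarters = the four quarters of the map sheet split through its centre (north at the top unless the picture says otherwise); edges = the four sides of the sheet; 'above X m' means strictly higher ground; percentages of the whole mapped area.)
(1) On the whole the ground falls towards the south-west.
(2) The largest share of the runoff leaves by the southern edge.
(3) Slopes are steepest in the north-west quarter.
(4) Counting only tops that stand 125 m proud, the map has 1 summit.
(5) The highest ground is at about 1580 m.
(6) The lowest ground is at about 1340 m.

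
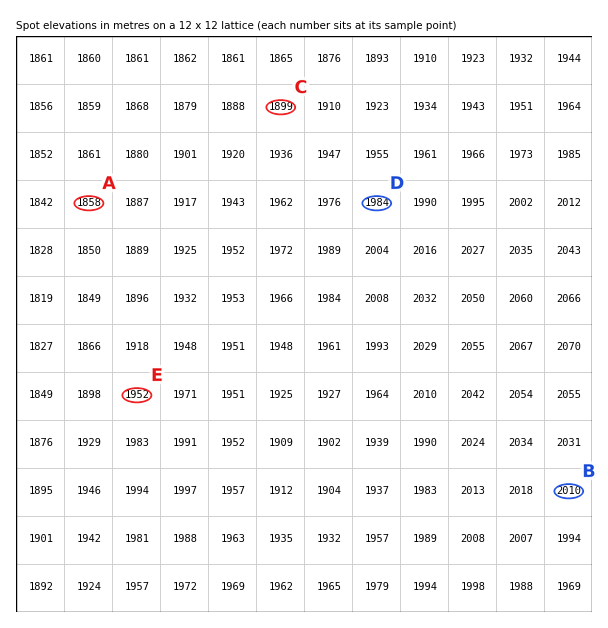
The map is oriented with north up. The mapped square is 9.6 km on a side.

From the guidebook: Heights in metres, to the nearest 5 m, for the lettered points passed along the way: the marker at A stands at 1860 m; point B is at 2010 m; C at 1900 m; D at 1985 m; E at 1950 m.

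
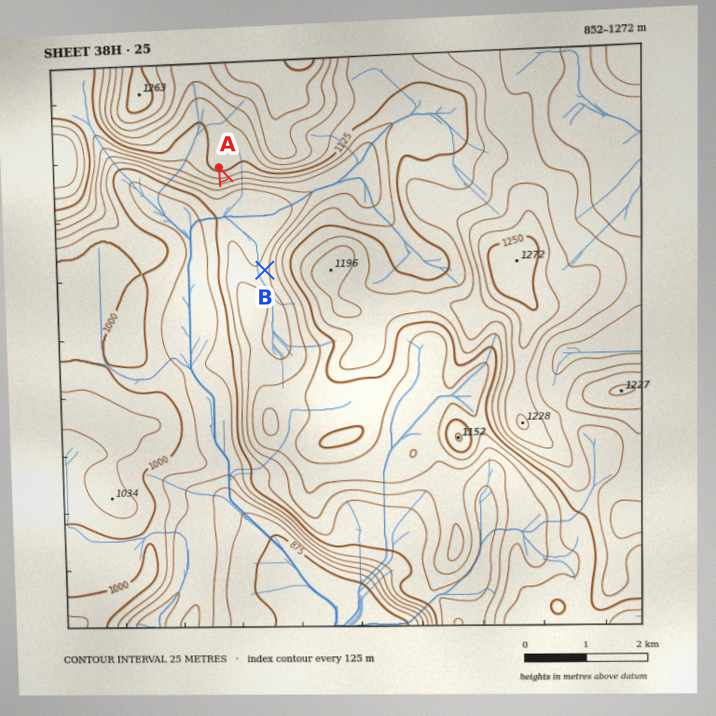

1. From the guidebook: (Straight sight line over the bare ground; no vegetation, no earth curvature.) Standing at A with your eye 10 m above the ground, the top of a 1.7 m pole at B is in view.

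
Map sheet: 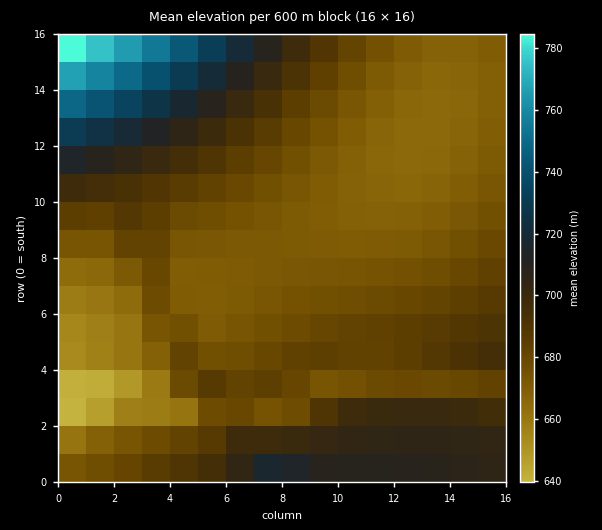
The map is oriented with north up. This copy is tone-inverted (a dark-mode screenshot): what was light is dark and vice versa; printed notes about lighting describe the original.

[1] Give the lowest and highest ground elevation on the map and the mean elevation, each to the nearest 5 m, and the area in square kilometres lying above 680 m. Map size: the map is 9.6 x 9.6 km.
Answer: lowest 635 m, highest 795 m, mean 685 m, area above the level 43.3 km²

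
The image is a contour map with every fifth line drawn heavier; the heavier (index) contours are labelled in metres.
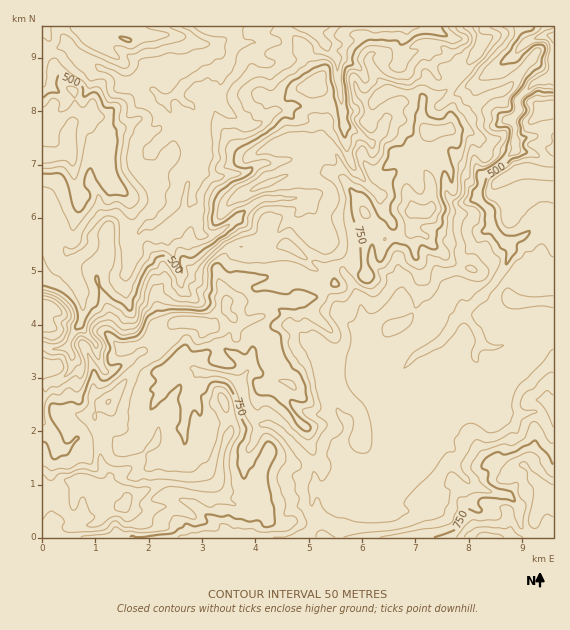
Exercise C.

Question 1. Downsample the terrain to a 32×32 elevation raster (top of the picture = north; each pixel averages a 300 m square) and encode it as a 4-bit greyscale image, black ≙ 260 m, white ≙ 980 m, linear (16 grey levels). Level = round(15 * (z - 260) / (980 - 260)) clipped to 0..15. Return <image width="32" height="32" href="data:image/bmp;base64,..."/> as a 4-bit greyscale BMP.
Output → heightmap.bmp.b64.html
<image width="32" height="32" href="data:image/bmp;base64,Qk12AgAAAAAAAHYAAAAoAAAAIAAAACAAAAABAAQAAAAAAAACAAATCwAAEwsAABAAAAAAAAAAAAAAABEREQAiIiIAMzMzAERERABVVVUAZmZmAHd3dwCIiIgAmZmZAKqqqgC7u7sAzMzMAN3d3QDu7u4A////AMzMvMuqmZmZiIiImZrN3MzN3u7cu6q7qYd3d3eJq7vM3d7u3MvLu6l3d3d3eJqrzc3u7dzM3Luod3d3d3iJu8y7zMy7u8yqqYd3d3d4mrzLqqy7u6u8qqiId3d3d4mquqq8u7urvLmYqHd3Znd3eJmrvMurqrypmqh3d2Znd3eJqrzbqqq8mqqod3Znd3ZnmYmbzLqqqpq7qIdmZ3d2Z4mXiqu6mZqau5d3d2d3Zmd4doi7u6qqqrqHd3d2Z2Zmd4d4qrzMy7u5iId3d2ZmZmeYWIeszdzLqZmHd3d2Znd3l0Vlipm8y7qph3d3dmZ3d2RFRHh4rLqqqqiYeHdmZ3dERUNnZ6uqqpmqqYmHh2d2Q0RCRVWJmZmZmqqamXdlZkM0QjM0R5mZiIqrq6l2VWZEM0IiI0VomIiKury5dVZWRFM0MiJGZ4d3irrNyXVmZkVUVTIiRod3d4qZu7lld2ZVVVQiEiRXiIiZmru6dXd3d2VTIiEkZneIh5q7uodWd3dmUyIhJFaIiHd5q7qYdGd3dlMiESM0Z3dmiJvLqGRndnZTIREiI0VmVpiaqpdUZ2ZlMhEREjRFZleZmqmHdVZFQyEREREjNWZHiIiZhmdDRDIzIREQEiNFRnZniZdWZDM0RDIiIREjMjVmVneJdVRDRVVEMhARIiI0REVWiYZD"/>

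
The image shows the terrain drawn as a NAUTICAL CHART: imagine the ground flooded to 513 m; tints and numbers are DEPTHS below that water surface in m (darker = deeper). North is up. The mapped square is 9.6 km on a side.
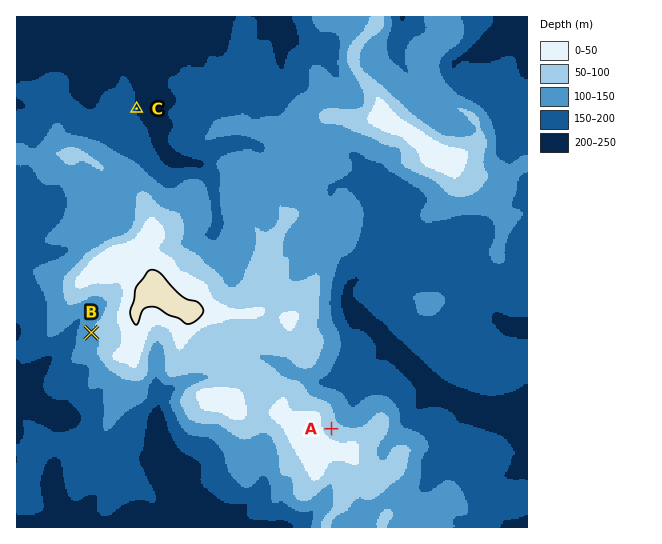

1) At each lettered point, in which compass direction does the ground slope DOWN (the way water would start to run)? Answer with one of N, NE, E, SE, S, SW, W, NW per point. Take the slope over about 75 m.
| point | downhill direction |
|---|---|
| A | NE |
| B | W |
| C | E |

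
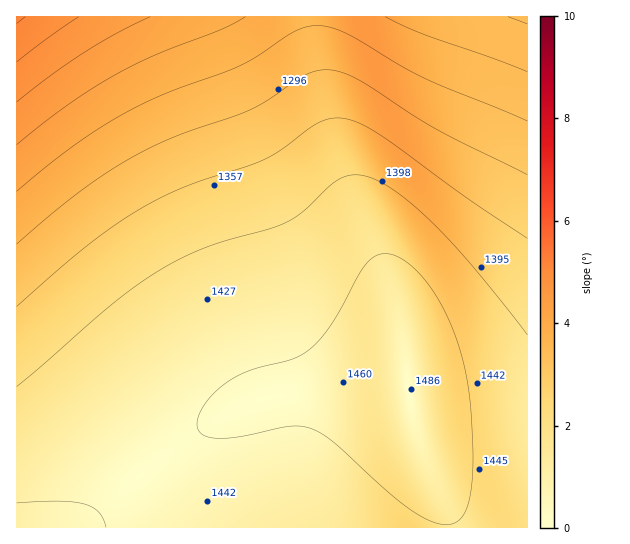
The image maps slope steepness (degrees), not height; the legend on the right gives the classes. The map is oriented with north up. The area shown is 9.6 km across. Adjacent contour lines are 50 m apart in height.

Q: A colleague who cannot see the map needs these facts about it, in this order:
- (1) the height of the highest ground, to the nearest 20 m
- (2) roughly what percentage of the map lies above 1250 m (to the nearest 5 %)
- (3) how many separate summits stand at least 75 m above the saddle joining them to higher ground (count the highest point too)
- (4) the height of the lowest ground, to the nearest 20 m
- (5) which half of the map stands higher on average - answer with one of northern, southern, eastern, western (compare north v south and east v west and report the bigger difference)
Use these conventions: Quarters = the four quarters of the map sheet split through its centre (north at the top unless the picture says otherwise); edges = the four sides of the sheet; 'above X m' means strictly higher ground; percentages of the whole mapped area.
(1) About 1480 m is the highest elevation on the sheet.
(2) Ground above 1250 m makes up about 85 % of the sheet.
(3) There is 1 summit with 75 m or more of prominence.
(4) The lowest point is down at roughly 1040 m.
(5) Taken as a whole, the southern half is higher than the northern.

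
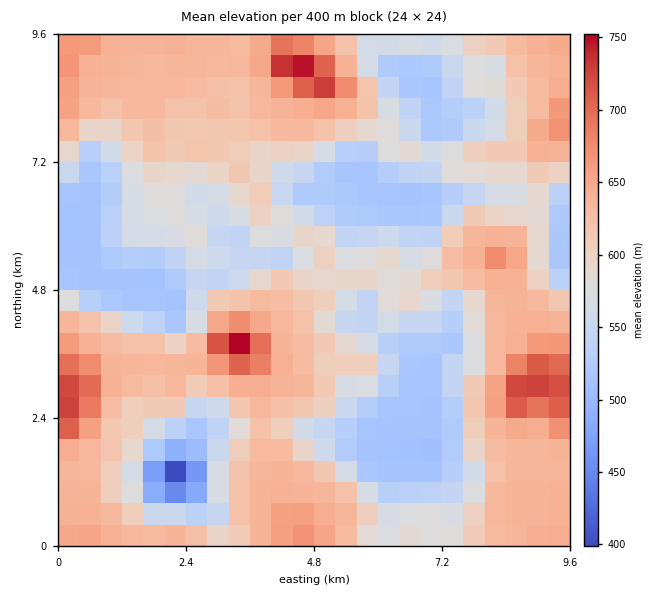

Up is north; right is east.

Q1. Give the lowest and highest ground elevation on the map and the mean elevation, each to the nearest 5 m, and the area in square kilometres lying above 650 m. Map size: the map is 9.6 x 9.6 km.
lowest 390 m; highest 760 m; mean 595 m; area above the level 8.9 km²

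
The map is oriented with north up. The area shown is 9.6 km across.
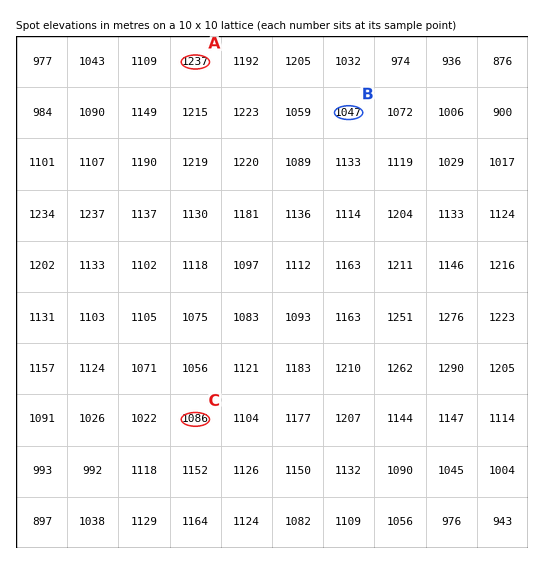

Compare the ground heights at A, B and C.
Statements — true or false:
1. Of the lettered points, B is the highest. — false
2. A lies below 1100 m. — false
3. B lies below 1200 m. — true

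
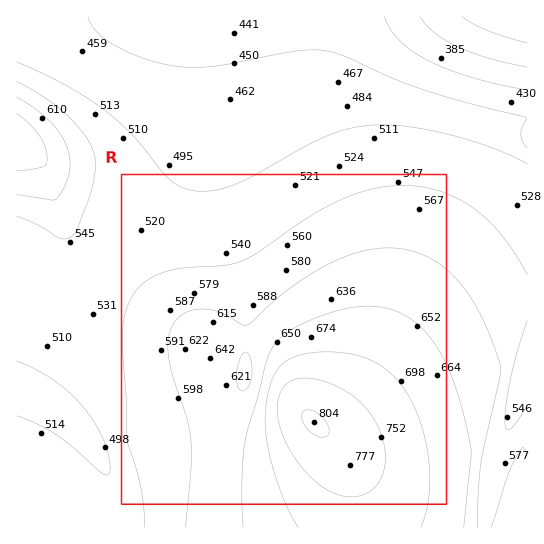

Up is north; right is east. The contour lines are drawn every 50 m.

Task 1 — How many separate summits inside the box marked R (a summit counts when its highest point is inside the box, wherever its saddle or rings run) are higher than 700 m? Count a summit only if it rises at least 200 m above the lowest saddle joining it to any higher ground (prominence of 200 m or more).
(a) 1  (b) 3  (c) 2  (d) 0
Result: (a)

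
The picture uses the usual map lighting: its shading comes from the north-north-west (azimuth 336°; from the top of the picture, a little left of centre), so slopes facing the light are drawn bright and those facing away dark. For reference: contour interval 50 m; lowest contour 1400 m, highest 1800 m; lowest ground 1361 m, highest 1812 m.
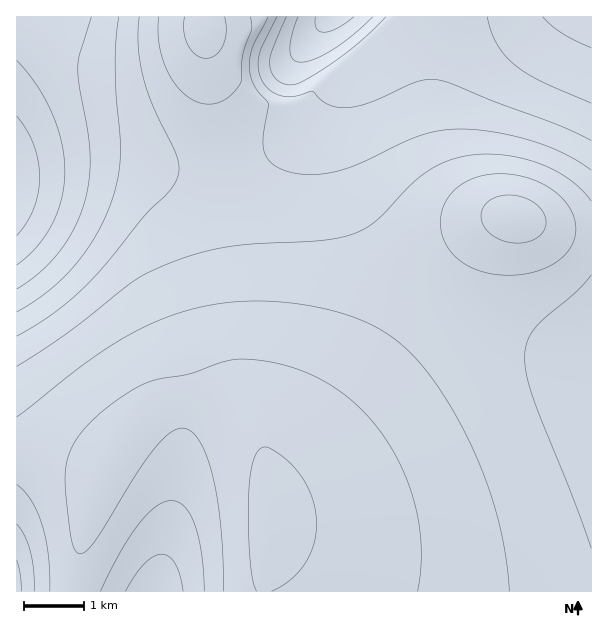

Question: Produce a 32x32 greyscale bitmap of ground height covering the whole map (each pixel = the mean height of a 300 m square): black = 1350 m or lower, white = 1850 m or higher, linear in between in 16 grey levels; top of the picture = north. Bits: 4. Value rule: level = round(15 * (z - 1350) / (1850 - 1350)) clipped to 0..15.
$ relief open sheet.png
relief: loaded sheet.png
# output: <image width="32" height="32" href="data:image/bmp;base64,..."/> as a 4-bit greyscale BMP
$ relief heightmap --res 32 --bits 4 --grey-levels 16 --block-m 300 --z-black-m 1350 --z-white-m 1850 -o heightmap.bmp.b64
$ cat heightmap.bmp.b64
<image width="32" height="32" href="data:image/bmp;base64,Qk12AgAAAAAAAHYAAAAoAAAAIAAAACAAAAABAAQAAAAAAAACAAATCwAAEwsAABAAAAAAAAAAAAAAABEREQAiIiIAMzMzAERERABVVVUAZmZmAHd3dwCIiIgAmZmZAKqqqgC7u7sAzMzMAN3d3QDu7u4A////AIq8upiZvN7t3d3czLu6qqmKvLqZmrze7t3d3My7uqqpmrzLqZq83u7d3dzMu7qqmZrMy7qqvN7u7d3czLu6qpmrzMy6qrze7u3d3My7uqqZq8zcy7u83u7d3czLu6qpmbvM3cy7zN7u3d3My7uqqZm7zN3MzM3e7d3czMu7qqmZu8zNzMzN3d3d3My7uqqZmLu8zMzMzd3d3czLu7qqmZiru8zMzM3d3czMy7uqqZmIqru8zMzM3czMzLu6qqmZiJqqu7zMzMzMzLu7uqqZmYiJmqu7vMzMzLu7u6qqmZmIeJmqq7u7u7u7u6qqqpmZmGeImqqru7u7u6qqqqqpmZhWeImaqqqqqqqqqqqqqqmZRWeImZqqqqqqqqqqqqqqqTRWeImZmZmZmZmqqqu7u6ojRWeIiZmZmZmZmqq7zMy6EkVneIiIiZmZmZmqvM3MuhI0VneIiIiIiImZqrzMzLoSNFZ3eIiIiIiIiZqru7upEjRWd3iIiId3iIiZqqqpiBI0Vmd4iIh3d3d4iJmZiHcSNFZ3iIiId3d3d3iIh3dmIzRWd4iZiHdmZmd3d3ZmVSNEVniJmZhmZmZmZmZmVVQzRVZ4mqqWVFVVZmZmVVRENEVWeJqqlkM0VVZmZVREQzREVniqupdDIkVVZlVUQzMzRFZ4q7uoUyEjVWZVRDMz"/>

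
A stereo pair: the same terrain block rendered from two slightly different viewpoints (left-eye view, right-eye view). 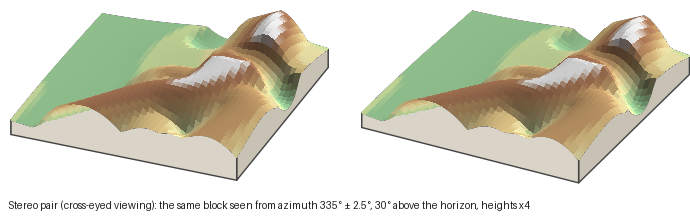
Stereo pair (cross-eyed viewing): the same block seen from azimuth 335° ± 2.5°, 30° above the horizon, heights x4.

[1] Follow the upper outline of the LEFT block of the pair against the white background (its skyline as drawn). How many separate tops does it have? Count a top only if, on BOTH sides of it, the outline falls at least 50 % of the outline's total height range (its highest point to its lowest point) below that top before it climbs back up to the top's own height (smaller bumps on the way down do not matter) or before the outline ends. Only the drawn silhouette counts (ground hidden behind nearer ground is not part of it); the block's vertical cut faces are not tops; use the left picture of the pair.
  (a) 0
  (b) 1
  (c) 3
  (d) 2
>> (a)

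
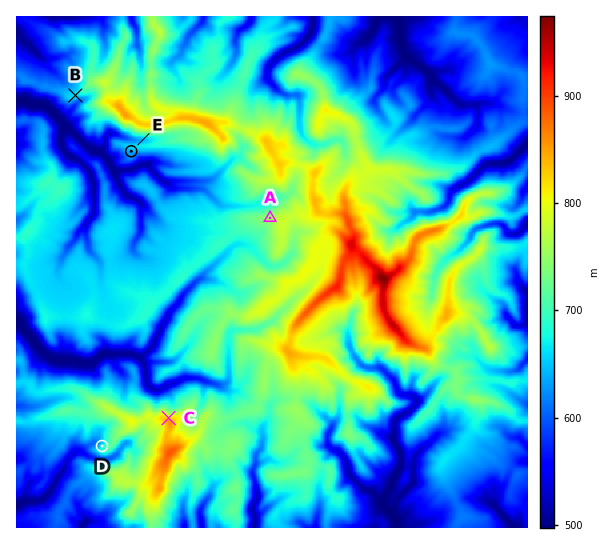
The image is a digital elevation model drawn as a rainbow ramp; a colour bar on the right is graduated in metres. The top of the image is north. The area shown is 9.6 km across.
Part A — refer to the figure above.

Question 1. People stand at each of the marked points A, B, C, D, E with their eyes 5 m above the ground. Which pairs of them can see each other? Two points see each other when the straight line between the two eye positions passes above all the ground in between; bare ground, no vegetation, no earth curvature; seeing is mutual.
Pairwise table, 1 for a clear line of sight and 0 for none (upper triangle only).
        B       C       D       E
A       0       1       0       1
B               1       0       0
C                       0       1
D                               0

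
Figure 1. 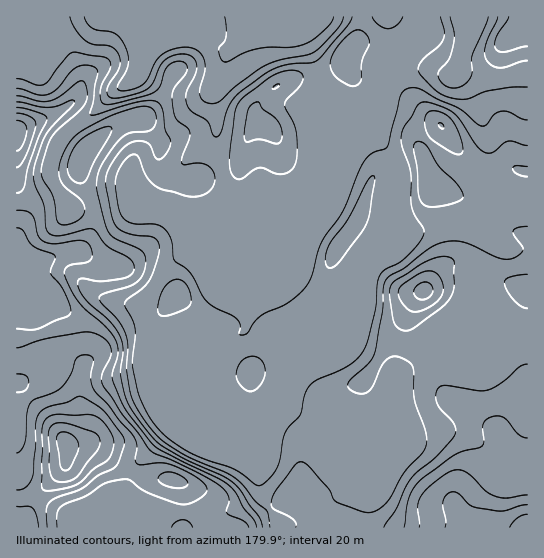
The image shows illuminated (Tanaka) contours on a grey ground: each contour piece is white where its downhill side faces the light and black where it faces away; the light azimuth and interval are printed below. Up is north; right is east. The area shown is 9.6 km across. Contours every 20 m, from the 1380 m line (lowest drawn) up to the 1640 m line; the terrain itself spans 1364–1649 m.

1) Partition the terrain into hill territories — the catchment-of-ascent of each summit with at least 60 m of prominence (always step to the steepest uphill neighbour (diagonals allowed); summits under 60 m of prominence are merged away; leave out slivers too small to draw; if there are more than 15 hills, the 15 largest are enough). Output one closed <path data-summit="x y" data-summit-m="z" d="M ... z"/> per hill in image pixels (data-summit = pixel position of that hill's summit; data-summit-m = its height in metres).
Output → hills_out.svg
<path data-summit="67 443" data-summit-m="1649" d="M527 16l-511 1 1 511 259-1-1-10-10-14-5-13-1-25 2-26-8-10 16-22 19-18 5-10 10-10 8-4 24-23 33-77 7-8 12-5 18-20 10 0 34-8 14 0 8 3 25-26-7-25 6 7 19 10 14 1z"/><path data-summit="527 527" data-summit-m="1594" d="M527 333l-10 0-39 16-35 0-13-4-34 32-2 8-1-8-4-8-38-24-22 8-26 16-34 38-16 22 8 10-2 26 1 25 5 13 10 14 1 10 251 1z"/><path data-summit="425 291" data-summit-m="1547" d="M463 224l-14 0-34 8-10 0-18 20-12 5-7 8-5 10-26 63-17 19 31-12 38 24 4 8 1 8 2-8 34-32 13 4 35 0 39-16 10 0 1-83-26-3z"/>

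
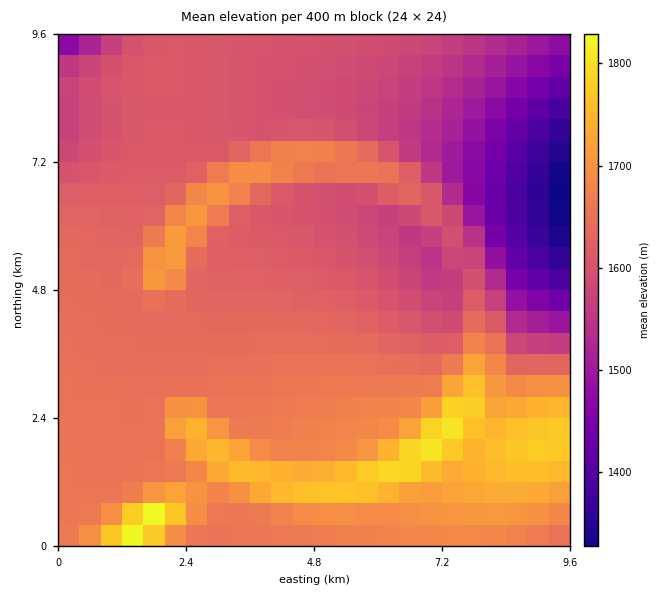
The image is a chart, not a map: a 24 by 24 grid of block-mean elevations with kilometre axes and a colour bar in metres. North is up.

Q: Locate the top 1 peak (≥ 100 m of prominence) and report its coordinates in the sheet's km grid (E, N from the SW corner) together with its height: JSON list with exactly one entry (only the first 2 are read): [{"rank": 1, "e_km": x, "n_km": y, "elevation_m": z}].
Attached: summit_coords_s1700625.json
[{"rank": 1, "e_km": 1.61, "n_km": 0.41, "elevation_m": 1872}]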